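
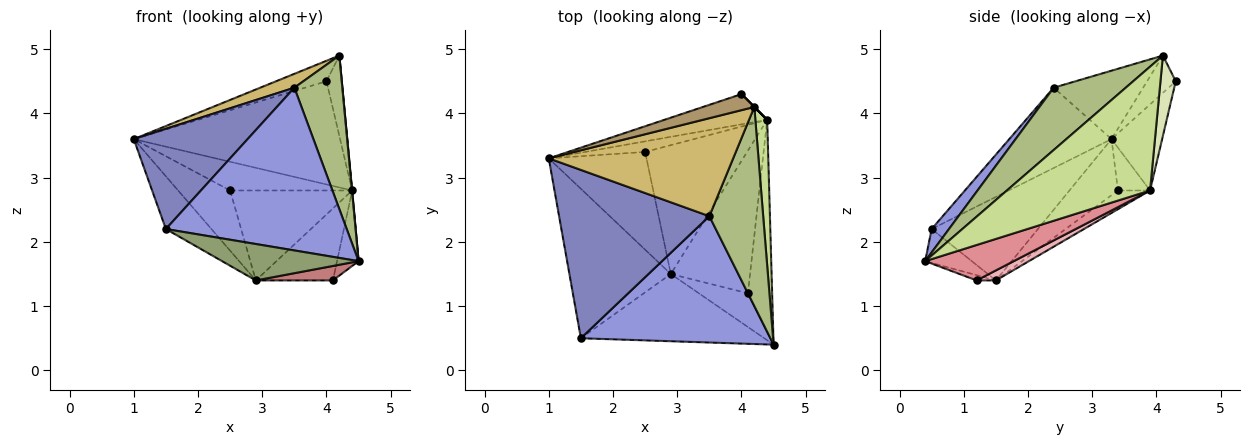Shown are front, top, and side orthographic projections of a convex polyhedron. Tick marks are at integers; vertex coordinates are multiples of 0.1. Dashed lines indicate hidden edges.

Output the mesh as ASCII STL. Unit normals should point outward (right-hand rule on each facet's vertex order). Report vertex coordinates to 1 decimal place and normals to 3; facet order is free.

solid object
 facet normal -0.229 0.934 -0.274
  outer loop
   vertex 4.4 3.9 2.8
   vertex 1.0 3.3 3.6
   vertex 4.0 4.3 4.5
  endloop
 endfacet
 facet normal -0.417 -0.465 0.781
  outer loop
   vertex 1.5 0.5 2.2
   vertex 3.5 2.4 4.4
   vertex 1.0 3.3 3.6
  endloop
 endfacet
 facet normal 0.076 -0.788 0.611
  outer loop
   vertex 1.5 0.5 2.2
   vertex 4.5 0.4 1.7
   vertex 3.5 2.4 4.4
  endloop
 endfacet
 facet normal -0.613 0.263 -0.745
  outer loop
   vertex 1.5 0.5 2.2
   vertex 1.0 3.3 3.6
   vertex 2.9 1.5 1.4
  endloop
 endfacet
 facet normal -0.160 -0.470 -0.868
  outer loop
   vertex 1.5 0.5 2.2
   vertex 2.9 1.5 1.4
   vertex 4.5 0.4 1.7
  endloop
 endfacet
 facet normal 0.676 -0.450 0.584
  outer loop
   vertex 4.2 4.1 4.9
   vertex 3.5 2.4 4.4
   vertex 4.5 0.4 1.7
  endloop
 endfacet
 facet normal 0.995 -0.001 0.095
  outer loop
   vertex 4.2 4.1 4.9
   vertex 4.5 0.4 1.7
   vertex 4.4 3.9 2.8
  endloop
 endfacet
 facet normal 0.707 0.707 0.000
  outer loop
   vertex 4.2 4.1 4.9
   vertex 4.4 3.9 2.8
   vertex 4.0 4.3 4.5
  endloop
 endfacet
 facet normal -0.408 0.718 0.563
  outer loop
   vertex 4.2 4.1 4.9
   vertex 4.0 4.3 4.5
   vertex 1.0 3.3 3.6
  endloop
 endfacet
 facet normal -0.345 -0.131 0.929
  outer loop
   vertex 4.2 4.1 4.9
   vertex 1.0 3.3 3.6
   vertex 3.5 2.4 4.4
  endloop
 endfacet
 facet normal -0.439 0.471 -0.765
  outer loop
   vertex 2.5 3.4 2.8
   vertex 2.9 1.5 1.4
   vertex 1.0 3.3 3.6
  endloop
 endfacet
 facet normal -0.240 0.911 -0.336
  outer loop
   vertex 2.5 3.4 2.8
   vertex 1.0 3.3 3.6
   vertex 4.4 3.9 2.8
  endloop
 endfacet
 facet normal -0.149 0.566 -0.811
  outer loop
   vertex 2.5 3.4 2.8
   vertex 4.4 3.9 2.8
   vertex 2.9 1.5 1.4
  endloop
 endfacet
 facet normal -0.098 -0.392 -0.915
  outer loop
   vertex 4.1 1.2 1.4
   vertex 4.5 0.4 1.7
   vertex 2.9 1.5 1.4
  endloop
 endfacet
 facet normal 0.809 0.197 -0.553
  outer loop
   vertex 4.1 1.2 1.4
   vertex 4.4 3.9 2.8
   vertex 4.5 0.4 1.7
  endloop
 endfacet
 facet normal 0.112 0.448 -0.887
  outer loop
   vertex 4.1 1.2 1.4
   vertex 2.9 1.5 1.4
   vertex 4.4 3.9 2.8
  endloop
 endfacet
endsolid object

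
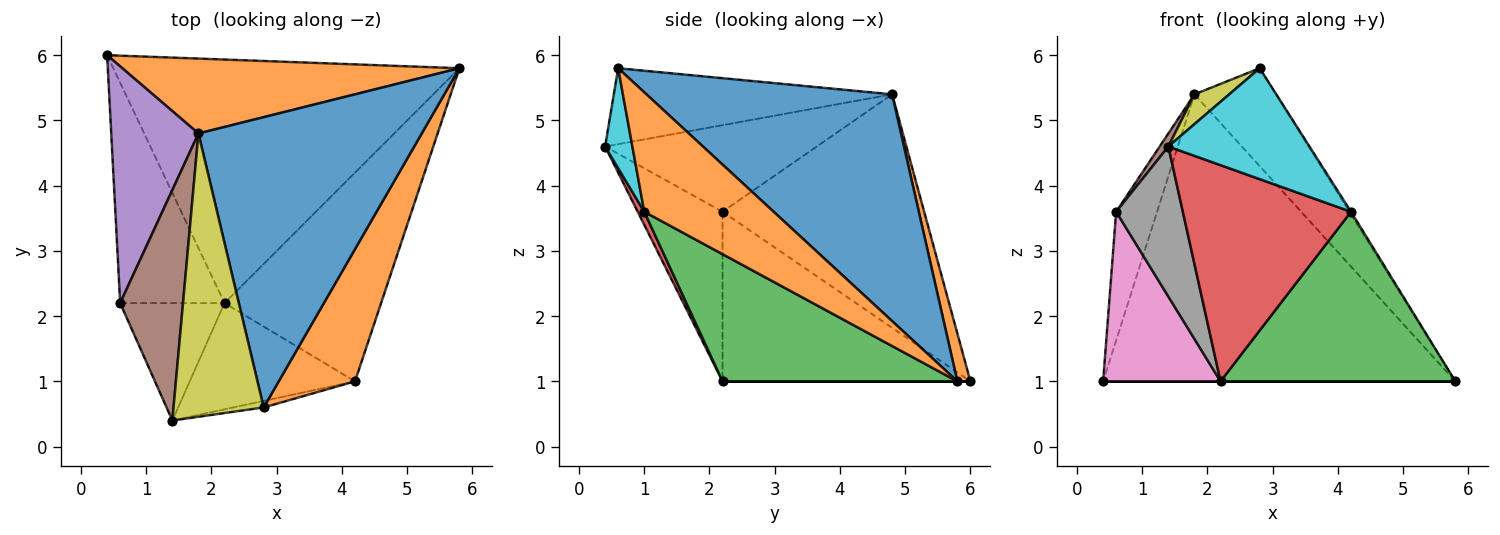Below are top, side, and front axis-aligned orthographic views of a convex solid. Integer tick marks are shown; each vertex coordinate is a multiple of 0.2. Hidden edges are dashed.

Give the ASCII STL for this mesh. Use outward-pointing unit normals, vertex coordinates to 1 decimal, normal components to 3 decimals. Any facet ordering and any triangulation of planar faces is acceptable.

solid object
 facet normal 0.000 0.000 -1.000
  outer loop
   vertex 2.2 2.2 1.0
   vertex 0.4 6.0 1.0
   vertex 5.8 5.8 1.0
  endloop
 endfacet
 facet normal 0.036 0.967 0.252
  outer loop
   vertex 1.8 4.8 5.4
   vertex 5.8 5.8 1.0
   vertex 0.4 6.0 1.0
  endloop
 endfacet
 facet normal 0.533 -0.533 -0.656
  outer loop
   vertex 4.2 1.0 3.6
   vertex 2.2 2.2 1.0
   vertex 5.8 5.8 1.0
  endloop
 endfacet
 facet normal 0.035 -0.897 -0.441
  outer loop
   vertex 4.2 1.0 3.6
   vertex 1.4 0.4 4.6
   vertex 2.2 2.2 1.0
  endloop
 endfacet
 facet normal -0.920 0.187 0.344
  outer loop
   vertex 0.6 2.2 3.6
   vertex 1.8 4.8 5.4
   vertex 0.4 6.0 1.0
  endloop
 endfacet
 facet normal -0.809 -0.033 0.587
  outer loop
   vertex 0.6 2.2 3.6
   vertex 1.4 0.4 4.6
   vertex 1.8 4.8 5.4
  endloop
 endfacet
 facet normal -0.790 -0.374 -0.486
  outer loop
   vertex 0.6 2.2 3.6
   vertex 0.4 6.0 1.0
   vertex 2.2 2.2 1.0
  endloop
 endfacet
 facet normal -0.708 -0.556 -0.435
  outer loop
   vertex 0.6 2.2 3.6
   vertex 2.2 2.2 1.0
   vertex 1.4 0.4 4.6
  endloop
 endfacet
 facet normal -0.642 -0.080 0.762
  outer loop
   vertex 2.8 0.6 5.8
   vertex 1.8 4.8 5.4
   vertex 1.4 0.4 4.6
  endloop
 endfacet
 facet normal 0.189 -0.980 -0.058
  outer loop
   vertex 2.8 0.6 5.8
   vertex 1.4 0.4 4.6
   vertex 4.2 1.0 3.6
  endloop
 endfacet
 facet normal 0.693 0.230 0.683
  outer loop
   vertex 2.8 0.6 5.8
   vertex 5.8 5.8 1.0
   vertex 1.8 4.8 5.4
  endloop
 endfacet
 facet normal 0.843 0.011 0.538
  outer loop
   vertex 2.8 0.6 5.8
   vertex 4.2 1.0 3.6
   vertex 5.8 5.8 1.0
  endloop
 endfacet
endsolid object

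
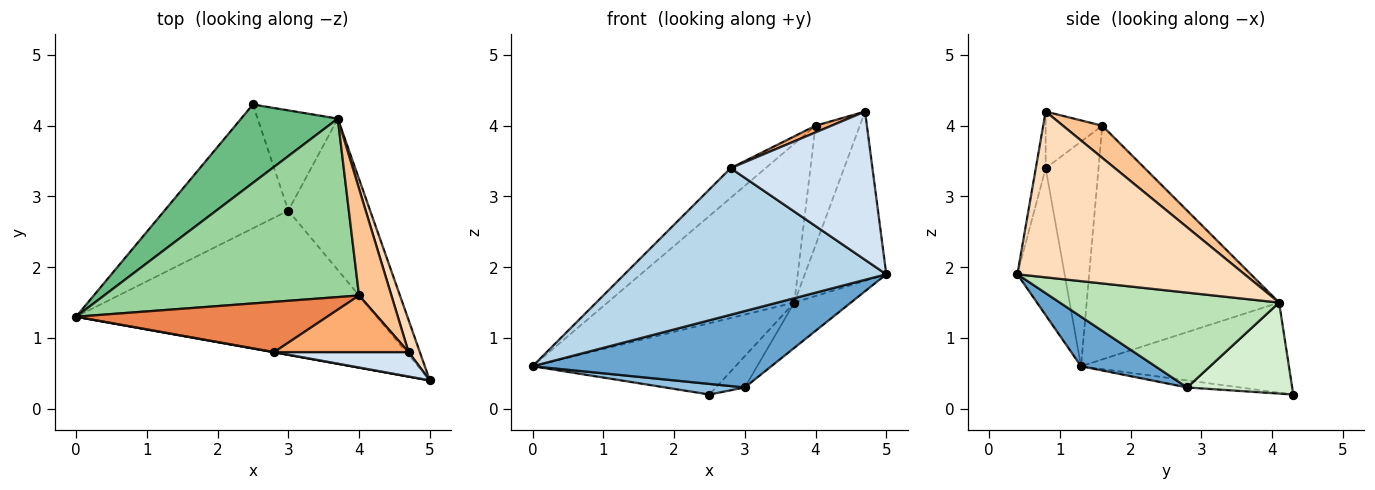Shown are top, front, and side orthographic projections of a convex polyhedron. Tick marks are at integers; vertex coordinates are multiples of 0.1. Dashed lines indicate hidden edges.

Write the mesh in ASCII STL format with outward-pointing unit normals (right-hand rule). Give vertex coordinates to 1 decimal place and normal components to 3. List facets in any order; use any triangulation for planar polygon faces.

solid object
 facet normal 0.144 -0.463 -0.875
  outer loop
   vertex 3.0 2.8 0.3
   vertex 5.0 0.4 1.9
   vertex 0.0 1.3 0.6
  endloop
 endfacet
 facet normal -0.057 -0.085 -0.995
  outer loop
   vertex 3.0 2.8 0.3
   vertex 0.0 1.3 0.6
   vertex 2.5 4.3 0.2
  endloop
 endfacet
 facet normal -0.178 -0.984 0.002
  outer loop
   vertex 2.8 0.8 3.4
   vertex 0.0 1.3 0.6
   vertex 5.0 0.4 1.9
  endloop
 endfacet
 facet normal -0.068 -0.984 0.162
  outer loop
   vertex 2.8 0.8 3.4
   vertex 5.0 0.4 1.9
   vertex 4.7 0.8 4.2
  endloop
 endfacet
 facet normal -0.610 0.403 0.682
  outer loop
   vertex 2.8 0.8 3.4
   vertex 4.0 1.6 4.0
   vertex 0.0 1.3 0.6
  endloop
 endfacet
 facet normal -0.386 -0.108 0.916
  outer loop
   vertex 2.8 0.8 3.4
   vertex 4.7 0.8 4.2
   vertex 4.0 1.6 4.0
  endloop
 endfacet
 facet normal 0.552 0.622 0.556
  outer loop
   vertex 3.7 4.1 1.5
   vertex 4.0 1.6 4.0
   vertex 4.7 0.8 4.2
  endloop
 endfacet
 facet normal 0.939 0.337 0.064
  outer loop
   vertex 3.7 4.1 1.5
   vertex 4.7 0.8 4.2
   vertex 5.0 0.4 1.9
  endloop
 endfacet
 facet normal -0.567 0.554 0.609
  outer loop
   vertex 3.7 4.1 1.5
   vertex 2.5 4.3 0.2
   vertex 0.0 1.3 0.6
  endloop
 endfacet
 facet normal -0.565 0.549 0.616
  outer loop
   vertex 3.7 4.1 1.5
   vertex 0.0 1.3 0.6
   vertex 4.0 1.6 4.0
  endloop
 endfacet
 facet normal 0.743 0.192 -0.641
  outer loop
   vertex 3.7 4.1 1.5
   vertex 5.0 0.4 1.9
   vertex 3.0 2.8 0.3
  endloop
 endfacet
 facet normal 0.735 0.202 -0.647
  outer loop
   vertex 3.7 4.1 1.5
   vertex 3.0 2.8 0.3
   vertex 2.5 4.3 0.2
  endloop
 endfacet
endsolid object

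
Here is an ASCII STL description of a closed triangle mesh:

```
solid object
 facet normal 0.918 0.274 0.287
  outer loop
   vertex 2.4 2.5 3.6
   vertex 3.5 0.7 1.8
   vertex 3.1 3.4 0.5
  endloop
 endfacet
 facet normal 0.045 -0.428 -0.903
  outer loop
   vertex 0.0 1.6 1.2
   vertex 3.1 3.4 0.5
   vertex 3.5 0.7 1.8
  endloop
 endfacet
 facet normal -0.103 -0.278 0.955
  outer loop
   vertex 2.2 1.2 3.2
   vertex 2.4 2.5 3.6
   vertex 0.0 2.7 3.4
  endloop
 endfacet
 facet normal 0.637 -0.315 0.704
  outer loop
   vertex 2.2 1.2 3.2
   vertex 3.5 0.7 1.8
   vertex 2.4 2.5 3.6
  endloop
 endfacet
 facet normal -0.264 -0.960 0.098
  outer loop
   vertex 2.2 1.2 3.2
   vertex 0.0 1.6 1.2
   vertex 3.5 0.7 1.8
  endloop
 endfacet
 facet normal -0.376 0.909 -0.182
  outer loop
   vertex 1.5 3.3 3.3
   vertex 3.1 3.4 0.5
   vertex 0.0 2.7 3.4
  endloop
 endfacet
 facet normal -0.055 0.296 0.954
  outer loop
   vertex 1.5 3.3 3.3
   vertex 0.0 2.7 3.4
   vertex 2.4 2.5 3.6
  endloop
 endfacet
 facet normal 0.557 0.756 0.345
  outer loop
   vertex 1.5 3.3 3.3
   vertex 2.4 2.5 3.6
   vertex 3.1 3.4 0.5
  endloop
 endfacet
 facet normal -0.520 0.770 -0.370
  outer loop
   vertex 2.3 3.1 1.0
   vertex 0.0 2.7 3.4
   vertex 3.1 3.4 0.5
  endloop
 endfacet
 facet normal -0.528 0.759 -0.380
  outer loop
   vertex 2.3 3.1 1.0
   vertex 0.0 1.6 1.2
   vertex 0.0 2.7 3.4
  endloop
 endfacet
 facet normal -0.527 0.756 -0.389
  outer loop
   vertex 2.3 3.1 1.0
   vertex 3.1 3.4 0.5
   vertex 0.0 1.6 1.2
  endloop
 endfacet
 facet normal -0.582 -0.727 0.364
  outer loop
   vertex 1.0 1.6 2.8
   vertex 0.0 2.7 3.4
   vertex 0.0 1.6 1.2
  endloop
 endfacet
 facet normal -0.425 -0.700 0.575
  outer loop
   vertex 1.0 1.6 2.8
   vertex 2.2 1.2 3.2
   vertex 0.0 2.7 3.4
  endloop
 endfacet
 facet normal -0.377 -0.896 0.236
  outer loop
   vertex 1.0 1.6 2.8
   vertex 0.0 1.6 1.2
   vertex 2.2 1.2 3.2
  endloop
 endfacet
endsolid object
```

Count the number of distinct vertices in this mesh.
9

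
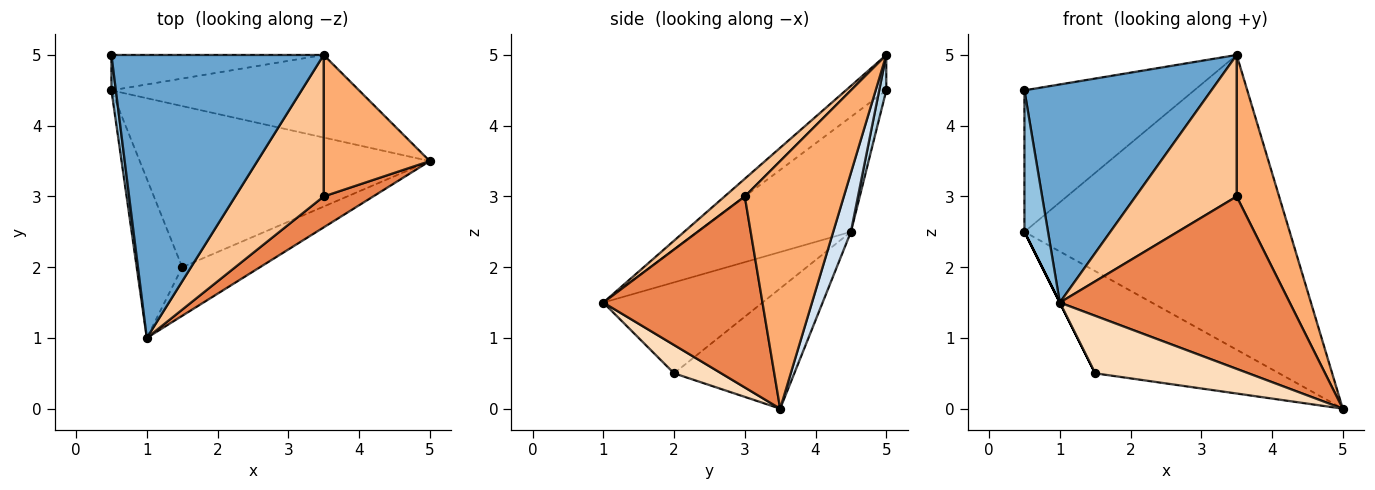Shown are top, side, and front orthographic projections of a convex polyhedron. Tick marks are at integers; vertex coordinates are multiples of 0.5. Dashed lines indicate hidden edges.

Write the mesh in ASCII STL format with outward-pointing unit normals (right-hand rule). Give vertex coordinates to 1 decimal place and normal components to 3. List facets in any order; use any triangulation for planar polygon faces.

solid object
 facet normal -0.131 -0.605 0.785
  outer loop
   vertex 3.5 5.0 5.0
   vertex 0.5 5.0 4.5
   vertex 1.0 1.0 1.5
  endloop
 endfacet
 facet normal -0.988 -0.152 0.038
  outer loop
   vertex 0.5 4.5 2.5
   vertex 1.0 1.0 1.5
   vertex 0.5 5.0 4.5
  endloop
 endfacet
 facet normal 0.040 0.969 -0.242
  outer loop
   vertex 0.5 4.5 2.5
   vertex 0.5 5.0 4.5
   vertex 3.5 5.0 5.0
  endloop
 endfacet
 facet normal 0.064 0.961 -0.269
  outer loop
   vertex 0.5 4.5 2.5
   vertex 3.5 5.0 5.0
   vertex 5.0 3.5 0.0
  endloop
 endfacet
 facet normal 0.563 -0.813 0.146
  outer loop
   vertex 3.5 3.0 3.0
   vertex 1.0 1.0 1.5
   vertex 5.0 3.5 0.0
  endloop
 endfacet
 facet normal 0.855 -0.367 0.367
  outer loop
   vertex 3.5 3.0 3.0
   vertex 5.0 3.5 0.0
   vertex 3.5 5.0 5.0
  endloop
 endfacet
 facet normal 0.140 -0.700 0.700
  outer loop
   vertex 3.5 3.0 3.0
   vertex 3.5 5.0 5.0
   vertex 1.0 1.0 1.5
  endloop
 endfacet
 facet normal 0.229 -0.743 -0.629
  outer loop
   vertex 1.5 2.0 0.5
   vertex 5.0 3.5 0.0
   vertex 1.0 1.0 1.5
  endloop
 endfacet
 facet normal -0.330 0.505 -0.797
  outer loop
   vertex 1.5 2.0 0.5
   vertex 0.5 4.5 2.5
   vertex 5.0 3.5 0.0
  endloop
 endfacet
 facet normal -0.894 0.000 -0.447
  outer loop
   vertex 1.5 2.0 0.5
   vertex 1.0 1.0 1.5
   vertex 0.5 4.5 2.5
  endloop
 endfacet
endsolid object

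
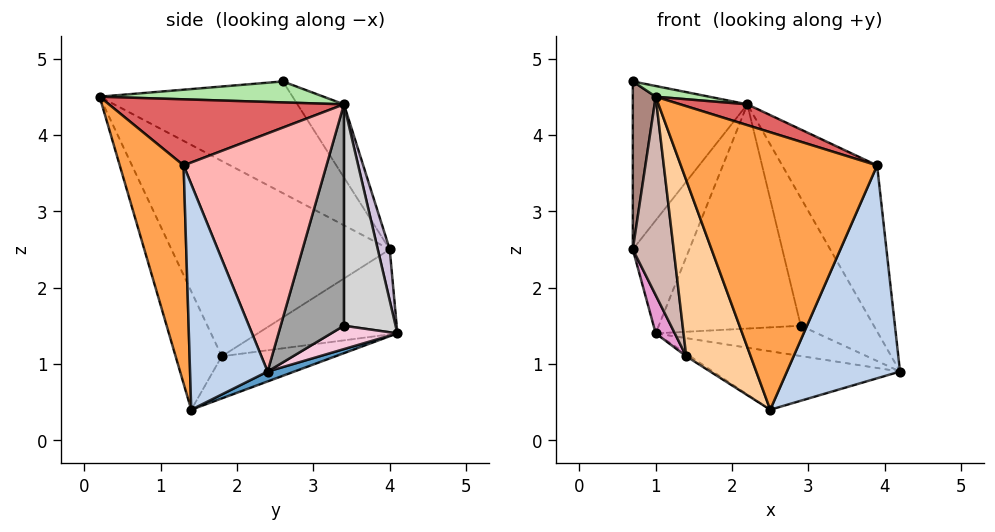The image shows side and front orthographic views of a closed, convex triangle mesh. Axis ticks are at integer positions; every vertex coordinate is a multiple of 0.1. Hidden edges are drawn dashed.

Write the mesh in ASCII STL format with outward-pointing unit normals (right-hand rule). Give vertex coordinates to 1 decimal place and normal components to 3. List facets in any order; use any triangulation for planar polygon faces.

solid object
 facet normal 0.053 0.373 -0.926
  outer loop
   vertex 2.5 1.4 0.4
   vertex 1.0 4.1 1.4
   vertex 4.2 2.4 0.9
  endloop
 endfacet
 facet normal 0.546 -0.796 -0.264
  outer loop
   vertex 3.9 1.3 3.6
   vertex 2.5 1.4 0.4
   vertex 4.2 2.4 0.9
  endloop
 endfacet
 facet normal 0.305 -0.938 -0.163
  outer loop
   vertex 3.9 1.3 3.6
   vertex 1.0 0.2 4.5
   vertex 2.5 1.4 0.4
  endloop
 endfacet
 facet normal -0.531 -0.741 -0.411
  outer loop
   vertex 1.4 1.8 1.1
   vertex 2.5 1.4 0.4
   vertex 1.0 0.2 4.5
  endloop
 endfacet
 facet normal -0.532 0.018 -0.846
  outer loop
   vertex 1.4 1.8 1.1
   vertex 1.0 4.1 1.4
   vertex 2.5 1.4 0.4
  endloop
 endfacet
 facet normal 0.223 -0.053 0.973
  outer loop
   vertex 2.2 3.4 4.4
   vertex 0.7 2.6 4.7
   vertex 1.0 0.2 4.5
  endloop
 endfacet
 facet normal 0.327 -0.093 0.940
  outer loop
   vertex 2.2 3.4 4.4
   vertex 1.0 0.2 4.5
   vertex 3.9 1.3 3.6
  endloop
 endfacet
 facet normal 0.794 0.527 0.303
  outer loop
   vertex 2.2 3.4 4.4
   vertex 3.9 1.3 3.6
   vertex 4.2 2.4 0.9
  endloop
 endfacet
 facet normal -0.324 0.798 0.508
  outer loop
   vertex 0.7 4.0 2.5
   vertex 0.7 2.6 4.7
   vertex 2.2 3.4 4.4
  endloop
 endfacet
 facet normal 0.205 0.968 0.144
  outer loop
   vertex 0.7 4.0 2.5
   vertex 2.2 3.4 4.4
   vertex 1.0 4.1 1.4
  endloop
 endfacet
 facet normal -0.990 -0.118 -0.075
  outer loop
   vertex 0.7 4.0 2.5
   vertex 1.0 0.2 4.5
   vertex 0.7 2.6 4.7
  endloop
 endfacet
 facet normal -0.963 -0.180 -0.198
  outer loop
   vertex 0.7 4.0 2.5
   vertex 1.4 1.8 1.1
   vertex 1.0 0.2 4.5
  endloop
 endfacet
 facet normal -0.953 -0.130 -0.272
  outer loop
   vertex 0.7 4.0 2.5
   vertex 1.0 4.1 1.4
   vertex 1.4 1.8 1.1
  endloop
 endfacet
 facet normal 0.307 0.751 -0.585
  outer loop
   vertex 2.9 3.4 1.5
   vertex 4.2 2.4 0.9
   vertex 1.0 4.1 1.4
  endloop
 endfacet
 facet normal 0.646 0.747 0.156
  outer loop
   vertex 2.9 3.4 1.5
   vertex 2.2 3.4 4.4
   vertex 4.2 2.4 0.9
  endloop
 endfacet
 facet normal 0.341 0.937 0.082
  outer loop
   vertex 2.9 3.4 1.5
   vertex 1.0 4.1 1.4
   vertex 2.2 3.4 4.4
  endloop
 endfacet
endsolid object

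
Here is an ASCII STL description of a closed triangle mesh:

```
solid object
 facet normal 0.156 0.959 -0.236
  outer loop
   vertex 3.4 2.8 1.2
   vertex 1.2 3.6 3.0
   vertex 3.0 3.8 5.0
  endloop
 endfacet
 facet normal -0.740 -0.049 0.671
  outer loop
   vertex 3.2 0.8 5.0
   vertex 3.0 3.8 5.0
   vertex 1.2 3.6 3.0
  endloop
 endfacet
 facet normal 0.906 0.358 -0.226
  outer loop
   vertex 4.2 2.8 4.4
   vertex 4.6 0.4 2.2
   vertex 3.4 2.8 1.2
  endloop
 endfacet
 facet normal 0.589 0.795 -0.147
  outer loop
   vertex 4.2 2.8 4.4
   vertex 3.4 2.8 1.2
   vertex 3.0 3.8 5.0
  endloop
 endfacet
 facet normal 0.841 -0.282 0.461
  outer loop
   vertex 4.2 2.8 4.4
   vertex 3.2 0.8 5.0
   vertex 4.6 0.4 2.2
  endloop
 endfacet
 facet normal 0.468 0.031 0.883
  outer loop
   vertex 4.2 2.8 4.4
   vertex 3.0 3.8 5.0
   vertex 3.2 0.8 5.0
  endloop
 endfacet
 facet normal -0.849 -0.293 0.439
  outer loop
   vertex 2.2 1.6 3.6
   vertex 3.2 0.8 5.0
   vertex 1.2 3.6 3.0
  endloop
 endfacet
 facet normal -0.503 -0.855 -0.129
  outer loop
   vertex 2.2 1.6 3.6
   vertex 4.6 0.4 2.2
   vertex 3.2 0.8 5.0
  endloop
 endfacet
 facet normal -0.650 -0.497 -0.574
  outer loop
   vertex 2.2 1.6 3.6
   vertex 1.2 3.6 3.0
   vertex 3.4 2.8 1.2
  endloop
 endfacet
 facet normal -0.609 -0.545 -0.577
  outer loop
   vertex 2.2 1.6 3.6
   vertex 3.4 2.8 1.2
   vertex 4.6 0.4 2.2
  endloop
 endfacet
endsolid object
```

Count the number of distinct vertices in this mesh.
7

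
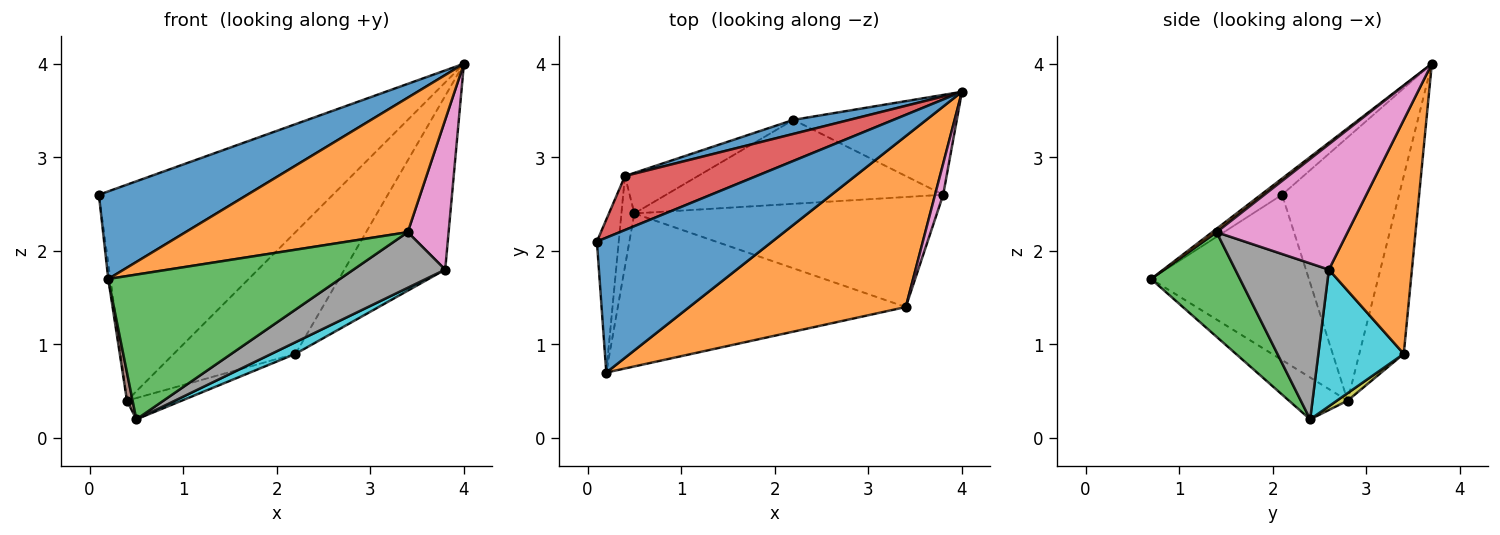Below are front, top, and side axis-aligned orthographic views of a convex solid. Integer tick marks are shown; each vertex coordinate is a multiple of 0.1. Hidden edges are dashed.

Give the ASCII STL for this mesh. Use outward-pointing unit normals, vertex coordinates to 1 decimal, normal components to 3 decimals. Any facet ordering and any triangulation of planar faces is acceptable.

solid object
 facet normal -0.077 -0.543 0.836
  outer loop
   vertex 0.2 0.7 1.7
   vertex 4.0 3.7 4.0
   vertex 0.1 2.1 2.6
  endloop
 endfacet
 facet normal 0.012 -0.618 0.786
  outer loop
   vertex 3.4 1.4 2.2
   vertex 4.0 3.7 4.0
   vertex 0.2 0.7 1.7
  endloop
 endfacet
 facet normal 0.255 -0.665 -0.702
  outer loop
   vertex 3.4 1.4 2.2
   vertex 0.2 0.7 1.7
   vertex 0.5 2.4 0.2
  endloop
 endfacet
 facet normal -0.436 0.873 0.218
  outer loop
   vertex 0.4 2.8 0.4
   vertex 0.1 2.1 2.6
   vertex 4.0 3.7 4.0
  endloop
 endfacet
 facet normal -0.991 0.013 -0.131
  outer loop
   vertex 0.4 2.8 0.4
   vertex 0.2 0.7 1.7
   vertex 0.1 2.1 2.6
  endloop
 endfacet
 facet normal -0.952 -0.091 -0.294
  outer loop
   vertex 0.4 2.8 0.4
   vertex 0.5 2.4 0.2
   vertex 0.2 0.7 1.7
  endloop
 endfacet
 facet normal 0.953 -0.297 0.062
  outer loop
   vertex 3.8 2.6 1.8
   vertex 4.0 3.7 4.0
   vertex 3.4 1.4 2.2
  endloop
 endfacet
 facet normal 0.418 -0.410 -0.811
  outer loop
   vertex 3.8 2.6 1.8
   vertex 3.4 1.4 2.2
   vertex 0.5 2.4 0.2
  endloop
 endfacet
 facet normal 0.090 0.463 -0.882
  outer loop
   vertex 2.2 3.4 0.9
   vertex 0.5 2.4 0.2
   vertex 0.4 2.8 0.4
  endloop
 endfacet
 facet normal 0.439 -0.123 -0.890
  outer loop
   vertex 2.2 3.4 0.9
   vertex 3.8 2.6 1.8
   vertex 0.5 2.4 0.2
  endloop
 endfacet
 facet normal -0.341 0.934 0.108
  outer loop
   vertex 2.2 3.4 0.9
   vertex 0.4 2.8 0.4
   vertex 4.0 3.7 4.0
  endloop
 endfacet
 facet normal 0.581 0.706 -0.406
  outer loop
   vertex 2.2 3.4 0.9
   vertex 4.0 3.7 4.0
   vertex 3.8 2.6 1.8
  endloop
 endfacet
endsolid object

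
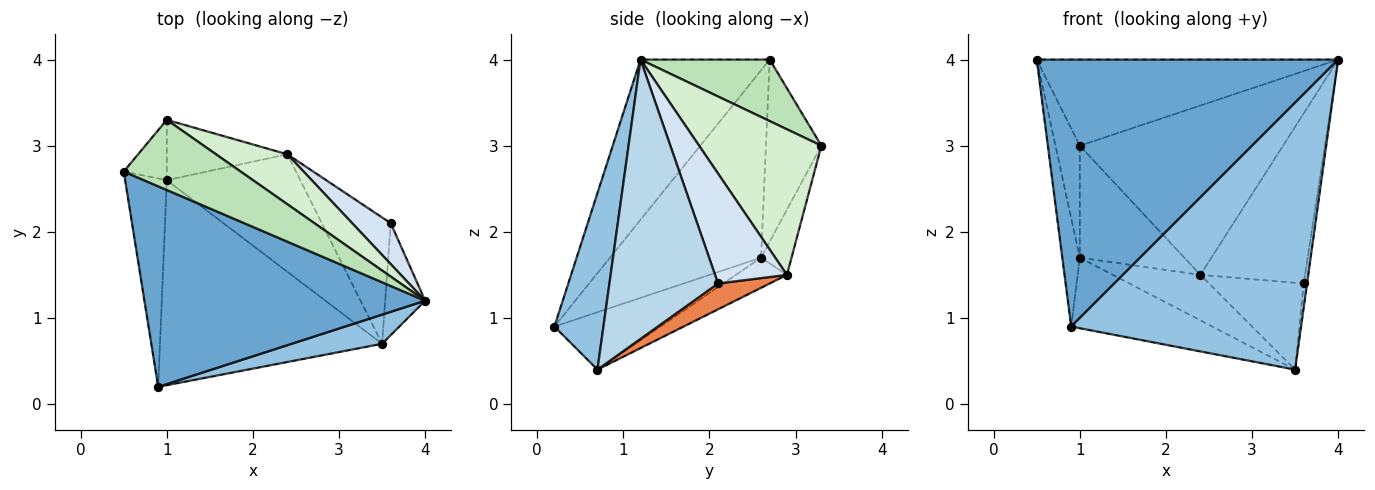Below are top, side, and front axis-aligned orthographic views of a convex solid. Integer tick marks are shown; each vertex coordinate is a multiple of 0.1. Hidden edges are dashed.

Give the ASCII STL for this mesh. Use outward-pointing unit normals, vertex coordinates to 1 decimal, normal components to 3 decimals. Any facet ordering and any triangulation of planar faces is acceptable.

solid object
 facet normal -0.324 -0.756 0.568
  outer loop
   vertex 0.9 0.2 0.9
   vertex 4.0 1.2 4.0
   vertex 0.5 2.7 4.0
  endloop
 endfacet
 facet normal 0.207 -0.972 0.106
  outer loop
   vertex 3.5 0.7 0.4
   vertex 4.0 1.2 4.0
   vertex 0.9 0.2 0.9
  endloop
 endfacet
 facet normal 0.989 0.031 -0.142
  outer loop
   vertex 3.6 2.1 1.4
   vertex 4.0 1.2 4.0
   vertex 3.5 0.7 0.4
  endloop
 endfacet
 facet normal 0.555 0.809 0.194
  outer loop
   vertex 3.6 2.1 1.4
   vertex 2.4 2.9 1.5
   vertex 4.0 1.2 4.0
  endloop
 endfacet
 facet normal 0.295 0.541 -0.787
  outer loop
   vertex 3.6 2.1 1.4
   vertex 3.5 0.7 0.4
   vertex 2.4 2.9 1.5
  endloop
 endfacet
 facet normal -0.970 0.112 -0.216
  outer loop
   vertex 1.0 2.6 1.7
   vertex 0.9 0.2 0.9
   vertex 0.5 2.7 4.0
  endloop
 endfacet
 facet normal -0.237 0.316 -0.919
  outer loop
   vertex 1.0 2.6 1.7
   vertex 3.5 0.7 0.4
   vertex 0.9 0.2 0.9
  endloop
 endfacet
 facet normal -0.206 0.353 -0.913
  outer loop
   vertex 1.0 2.6 1.7
   vertex 2.4 2.9 1.5
   vertex 3.5 0.7 0.4
  endloop
 endfacet
 facet normal -0.895 0.393 -0.212
  outer loop
   vertex 1.0 3.3 3.0
   vertex 1.0 2.6 1.7
   vertex 0.5 2.7 4.0
  endloop
 endfacet
 facet normal -0.248 0.853 -0.459
  outer loop
   vertex 1.0 3.3 3.0
   vertex 2.4 2.9 1.5
   vertex 1.0 2.6 1.7
  endloop
 endfacet
 facet normal 0.315 0.736 0.599
  outer loop
   vertex 1.0 3.3 3.0
   vertex 0.5 2.7 4.0
   vertex 4.0 1.2 4.0
  endloop
 endfacet
 facet normal 0.500 0.831 0.245
  outer loop
   vertex 1.0 3.3 3.0
   vertex 4.0 1.2 4.0
   vertex 2.4 2.9 1.5
  endloop
 endfacet
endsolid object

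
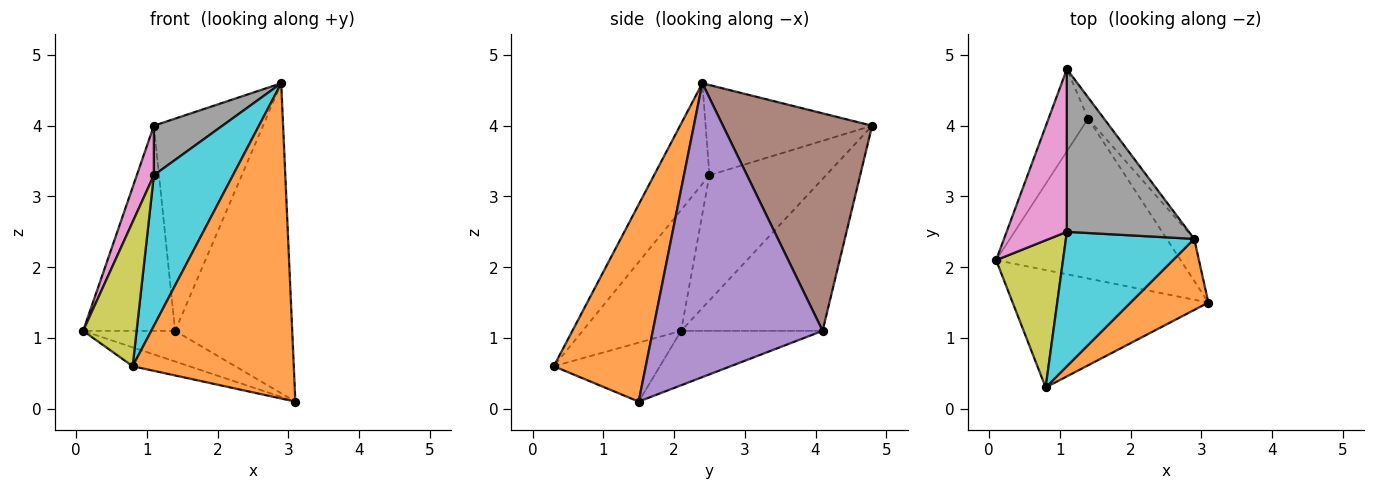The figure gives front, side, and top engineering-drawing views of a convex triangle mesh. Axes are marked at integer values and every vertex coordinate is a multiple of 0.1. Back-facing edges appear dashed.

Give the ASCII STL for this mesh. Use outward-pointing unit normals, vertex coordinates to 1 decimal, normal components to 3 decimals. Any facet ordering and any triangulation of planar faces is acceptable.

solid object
 facet normal -0.285 0.152 -0.946
  outer loop
   vertex 0.8 0.3 0.6
   vertex 0.1 2.1 1.1
   vertex 3.1 1.5 0.1
  endloop
 endfacet
 facet normal 0.486 -0.852 0.192
  outer loop
   vertex 0.8 0.3 0.6
   vertex 3.1 1.5 0.1
   vertex 2.9 2.4 4.6
  endloop
 endfacet
 facet normal -0.278 0.181 -0.943
  outer loop
   vertex 1.4 4.1 1.1
   vertex 3.1 1.5 0.1
   vertex 0.1 2.1 1.1
  endloop
 endfacet
 facet normal -0.819 0.532 -0.213
  outer loop
   vertex 1.4 4.1 1.1
   vertex 0.1 2.1 1.1
   vertex 1.1 4.8 4.0
  endloop
 endfacet
 facet normal 0.821 0.566 -0.077
  outer loop
   vertex 1.4 4.1 1.1
   vertex 2.9 2.4 4.6
   vertex 3.1 1.5 0.1
  endloop
 endfacet
 facet normal 0.806 0.589 -0.059
  outer loop
   vertex 1.4 4.1 1.1
   vertex 1.1 4.8 4.0
   vertex 2.9 2.4 4.6
  endloop
 endfacet
 facet normal -0.893 -0.131 0.430
  outer loop
   vertex 1.1 2.5 3.3
   vertex 1.1 4.8 4.0
   vertex 0.1 2.1 1.1
  endloop
 endfacet
 facet normal -0.577 -0.238 0.781
  outer loop
   vertex 1.1 2.5 3.3
   vertex 2.9 2.4 4.6
   vertex 1.1 4.8 4.0
  endloop
 endfacet
 facet normal -0.790 -0.429 0.437
  outer loop
   vertex 1.1 2.5 3.3
   vertex 0.1 2.1 1.1
   vertex 0.8 0.3 0.6
  endloop
 endfacet
 facet normal -0.463 -0.661 0.590
  outer loop
   vertex 1.1 2.5 3.3
   vertex 0.8 0.3 0.6
   vertex 2.9 2.4 4.6
  endloop
 endfacet
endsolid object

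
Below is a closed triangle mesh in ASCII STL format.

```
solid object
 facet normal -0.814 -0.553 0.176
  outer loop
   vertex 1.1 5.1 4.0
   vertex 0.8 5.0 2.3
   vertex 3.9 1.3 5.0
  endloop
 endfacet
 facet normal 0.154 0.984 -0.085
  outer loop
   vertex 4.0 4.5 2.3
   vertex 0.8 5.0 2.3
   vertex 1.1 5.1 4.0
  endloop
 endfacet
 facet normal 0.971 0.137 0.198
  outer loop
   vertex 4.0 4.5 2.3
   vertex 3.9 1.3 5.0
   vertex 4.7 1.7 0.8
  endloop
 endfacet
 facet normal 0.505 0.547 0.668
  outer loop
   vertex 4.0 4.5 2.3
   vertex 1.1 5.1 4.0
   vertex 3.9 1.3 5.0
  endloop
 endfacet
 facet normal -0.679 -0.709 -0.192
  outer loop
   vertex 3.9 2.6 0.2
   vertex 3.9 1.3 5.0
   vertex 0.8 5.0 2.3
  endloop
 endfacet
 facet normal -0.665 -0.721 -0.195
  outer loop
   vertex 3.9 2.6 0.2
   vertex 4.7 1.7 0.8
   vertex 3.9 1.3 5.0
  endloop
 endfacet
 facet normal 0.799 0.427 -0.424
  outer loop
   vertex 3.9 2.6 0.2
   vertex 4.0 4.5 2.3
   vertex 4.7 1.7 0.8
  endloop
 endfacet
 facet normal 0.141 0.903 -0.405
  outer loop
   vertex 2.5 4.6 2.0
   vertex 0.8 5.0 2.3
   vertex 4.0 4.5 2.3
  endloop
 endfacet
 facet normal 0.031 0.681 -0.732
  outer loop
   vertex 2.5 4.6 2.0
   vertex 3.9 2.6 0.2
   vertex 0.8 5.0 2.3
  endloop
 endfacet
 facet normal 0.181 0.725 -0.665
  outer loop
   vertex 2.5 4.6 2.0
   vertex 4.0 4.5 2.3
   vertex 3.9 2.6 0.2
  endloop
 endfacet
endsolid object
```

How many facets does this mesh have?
10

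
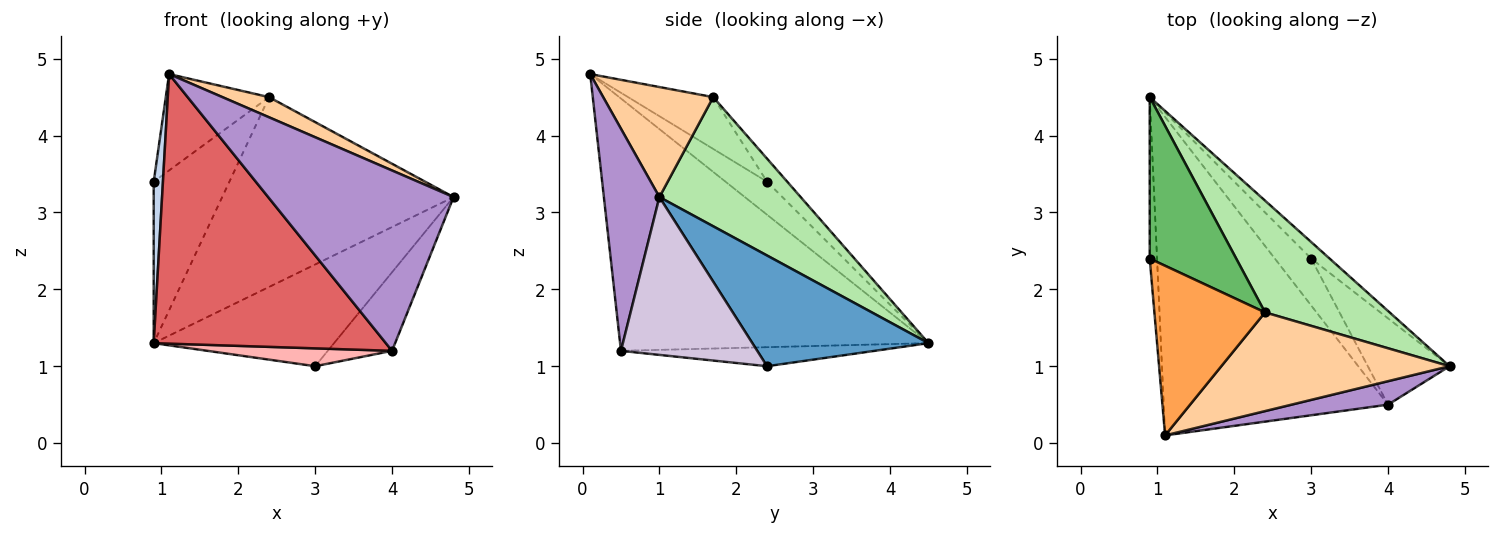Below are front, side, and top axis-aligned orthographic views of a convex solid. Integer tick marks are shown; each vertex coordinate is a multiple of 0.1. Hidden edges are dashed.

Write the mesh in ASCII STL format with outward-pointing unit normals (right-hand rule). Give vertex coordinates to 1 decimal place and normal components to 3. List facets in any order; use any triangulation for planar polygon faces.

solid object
 facet normal 0.694 0.711 -0.116
  outer loop
   vertex 0.9 4.5 1.3
   vertex 4.8 1.0 3.2
   vertex 3.0 2.4 1.0
  endloop
 endfacet
 facet normal -0.954 -0.212 -0.212
  outer loop
   vertex 0.9 4.5 1.3
   vertex 1.1 0.1 4.8
   vertex 0.9 2.4 3.4
  endloop
 endfacet
 facet normal -0.377 0.457 0.805
  outer loop
   vertex 2.4 1.7 4.5
   vertex 0.9 2.4 3.4
   vertex 1.1 0.1 4.8
  endloop
 endfacet
 facet normal 0.427 -0.181 0.886
  outer loop
   vertex 2.4 1.7 4.5
   vertex 1.1 0.1 4.8
   vertex 4.8 1.0 3.2
  endloop
 endfacet
 facet normal -0.185 0.695 0.695
  outer loop
   vertex 2.4 1.7 4.5
   vertex 0.9 4.5 1.3
   vertex 0.9 2.4 3.4
  endloop
 endfacet
 facet normal 0.466 0.763 0.449
  outer loop
   vertex 2.4 1.7 4.5
   vertex 4.8 1.0 3.2
   vertex 0.9 4.5 1.3
  endloop
 endfacet
 facet normal -0.651 -0.490 -0.579
  outer loop
   vertex 4.0 0.5 1.2
   vertex 1.1 0.1 4.8
   vertex 0.9 4.5 1.3
  endloop
 endfacet
 facet normal -0.440 -0.320 -0.839
  outer loop
   vertex 4.0 0.5 1.2
   vertex 0.9 4.5 1.3
   vertex 3.0 2.4 1.0
  endloop
 endfacet
 facet normal 0.285 -0.951 0.124
  outer loop
   vertex 4.0 0.5 1.2
   vertex 4.8 1.0 3.2
   vertex 1.1 0.1 4.8
  endloop
 endfacet
 facet normal 0.819 0.386 -0.424
  outer loop
   vertex 4.0 0.5 1.2
   vertex 3.0 2.4 1.0
   vertex 4.8 1.0 3.2
  endloop
 endfacet
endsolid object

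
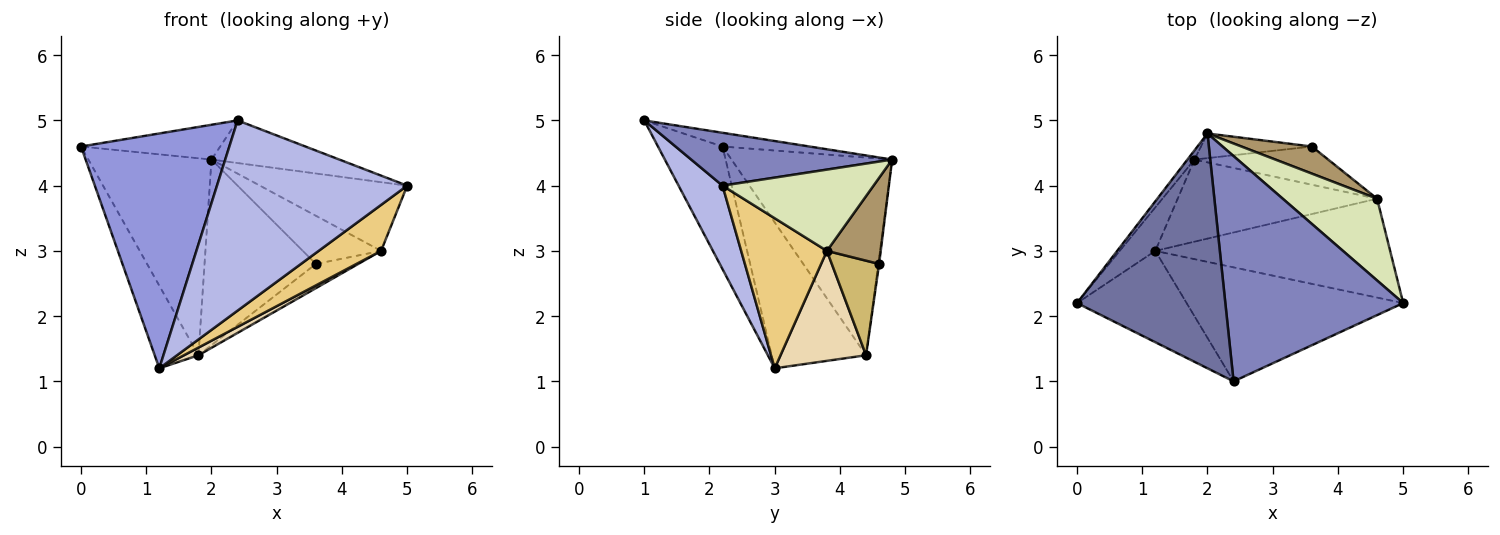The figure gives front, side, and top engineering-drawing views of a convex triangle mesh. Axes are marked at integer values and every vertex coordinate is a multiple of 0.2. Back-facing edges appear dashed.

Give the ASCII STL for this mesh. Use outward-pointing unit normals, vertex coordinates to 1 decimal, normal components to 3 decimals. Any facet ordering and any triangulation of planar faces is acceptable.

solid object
 facet normal -0.091 0.146 0.985
  outer loop
   vertex 2.4 1.0 5.0
   vertex 2.0 4.8 4.4
   vertex 0.0 2.2 4.6
  endloop
 endfacet
 facet normal 0.280 0.178 0.943
  outer loop
   vertex 2.4 1.0 5.0
   vertex 5.0 2.2 4.0
   vertex 2.0 4.8 4.4
  endloop
 endfacet
 facet normal -0.376 -0.864 -0.336
  outer loop
   vertex 2.4 1.0 5.0
   vertex 0.0 2.2 4.6
   vertex 1.2 3.0 1.2
  endloop
 endfacet
 facet normal 0.194 -0.841 -0.504
  outer loop
   vertex 2.4 1.0 5.0
   vertex 1.2 3.0 1.2
   vertex 5.0 2.2 4.0
  endloop
 endfacet
 facet normal -0.793 0.608 -0.028
  outer loop
   vertex 1.8 4.4 1.4
   vertex 0.0 2.2 4.6
   vertex 2.0 4.8 4.4
  endloop
 endfacet
 facet normal -0.886 0.411 -0.216
  outer loop
   vertex 1.8 4.4 1.4
   vertex 1.2 3.0 1.2
   vertex 0.0 2.2 4.6
  endloop
 endfacet
 facet normal -0.008 0.991 -0.132
  outer loop
   vertex 1.8 4.4 1.4
   vertex 2.0 4.8 4.4
   vertex 3.6 4.6 2.8
  endloop
 endfacet
 facet normal 0.551 0.537 0.639
  outer loop
   vertex 4.6 3.8 3.0
   vertex 2.0 4.8 4.4
   vertex 5.0 2.2 4.0
  endloop
 endfacet
 facet normal 0.514 0.748 0.421
  outer loop
   vertex 4.6 3.8 3.0
   vertex 3.6 4.6 2.8
   vertex 2.0 4.8 4.4
  endloop
 endfacet
 facet normal 0.513 0.460 -0.725
  outer loop
   vertex 4.6 3.8 3.0
   vertex 1.8 4.4 1.4
   vertex 3.6 4.6 2.8
  endloop
 endfacet
 facet normal 0.501 -0.365 -0.785
  outer loop
   vertex 4.6 3.8 3.0
   vertex 5.0 2.2 4.0
   vertex 1.2 3.0 1.2
  endloop
 endfacet
 facet normal 0.481 -0.082 -0.873
  outer loop
   vertex 4.6 3.8 3.0
   vertex 1.2 3.0 1.2
   vertex 1.8 4.4 1.4
  endloop
 endfacet
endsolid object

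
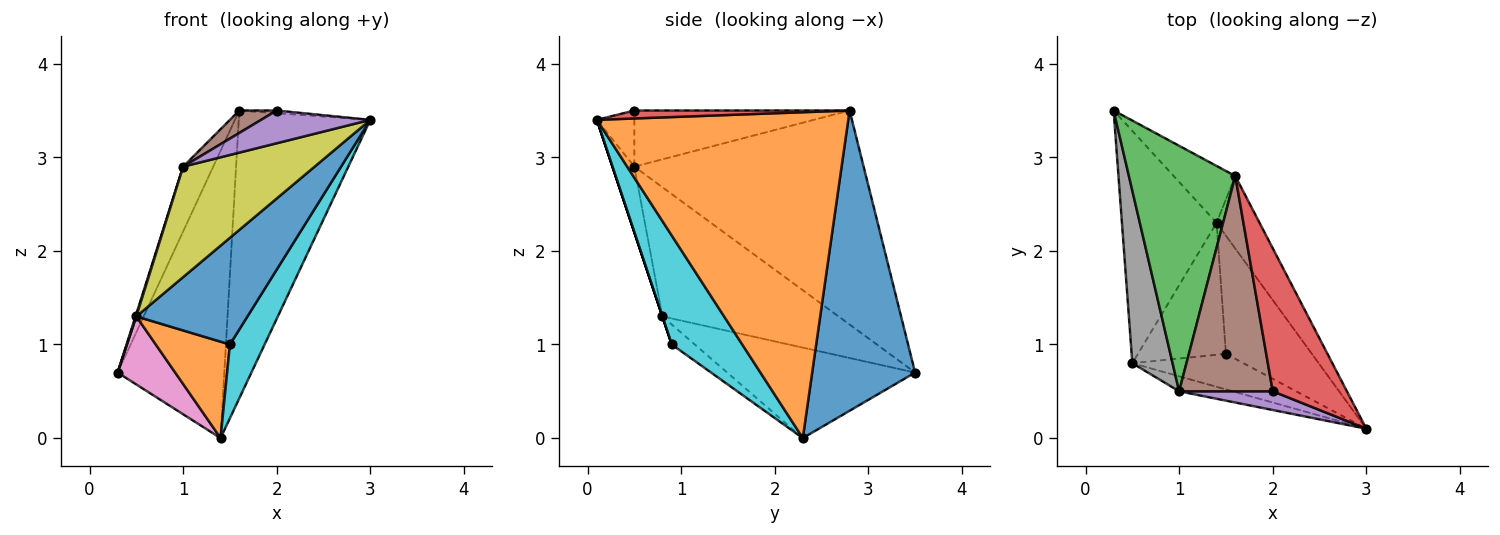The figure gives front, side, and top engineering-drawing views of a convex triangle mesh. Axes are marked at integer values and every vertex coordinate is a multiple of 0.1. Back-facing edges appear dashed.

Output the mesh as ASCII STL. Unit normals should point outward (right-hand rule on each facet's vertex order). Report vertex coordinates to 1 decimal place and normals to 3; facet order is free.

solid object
 facet normal 0.687 0.712 -0.141
  outer loop
   vertex 1.4 2.3 0.0
   vertex 0.3 3.5 0.7
   vertex 1.6 2.8 3.5
  endloop
 endfacet
 facet normal 0.880 0.461 -0.116
  outer loop
   vertex 1.4 2.3 0.0
   vertex 1.6 2.8 3.5
   vertex 3.0 0.1 3.4
  endloop
 endfacet
 facet normal -0.889 0.117 0.442
  outer loop
   vertex 1.0 0.5 2.9
   vertex 1.6 2.8 3.5
   vertex 0.3 3.5 0.7
  endloop
 endfacet
 facet normal 0.107 0.019 0.994
  outer loop
   vertex 2.0 0.5 3.5
   vertex 3.0 0.1 3.4
   vertex 1.6 2.8 3.5
  endloop
 endfacet
 facet normal -0.285 -0.832 0.476
  outer loop
   vertex 2.0 0.5 3.5
   vertex 1.0 0.5 2.9
   vertex 3.0 0.1 3.4
  endloop
 endfacet
 facet normal -0.512 -0.089 0.854
  outer loop
   vertex 2.0 0.5 3.5
   vertex 1.6 2.8 3.5
   vertex 1.0 0.5 2.9
  endloop
 endfacet
 facet normal -0.676 -0.207 -0.707
  outer loop
   vertex 0.5 0.8 1.3
   vertex 0.3 3.5 0.7
   vertex 1.4 2.3 0.0
  endloop
 endfacet
 facet normal -0.955 -0.005 0.297
  outer loop
   vertex 0.5 0.8 1.3
   vertex 1.0 0.5 2.9
   vertex 0.3 3.5 0.7
  endloop
 endfacet
 facet normal -0.162 -0.978 -0.133
  outer loop
   vertex 0.5 0.8 1.3
   vertex 3.0 0.1 3.4
   vertex 1.0 0.5 2.9
  endloop
 endfacet
 facet normal 0.732 -0.360 -0.578
  outer loop
   vertex 1.5 0.9 1.0
   vertex 1.4 2.3 0.0
   vertex 3.0 0.1 3.4
  endloop
 endfacet
 facet normal 0.000 -0.949 -0.316
  outer loop
   vertex 1.5 0.9 1.0
   vertex 3.0 0.1 3.4
   vertex 0.5 0.8 1.3
  endloop
 endfacet
 facet normal -0.180 -0.580 -0.794
  outer loop
   vertex 1.5 0.9 1.0
   vertex 0.5 0.8 1.3
   vertex 1.4 2.3 0.0
  endloop
 endfacet
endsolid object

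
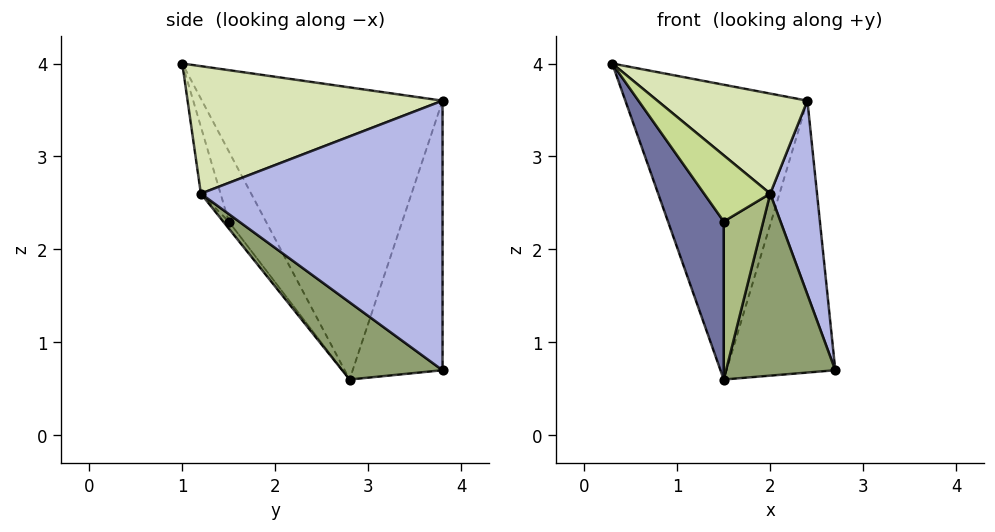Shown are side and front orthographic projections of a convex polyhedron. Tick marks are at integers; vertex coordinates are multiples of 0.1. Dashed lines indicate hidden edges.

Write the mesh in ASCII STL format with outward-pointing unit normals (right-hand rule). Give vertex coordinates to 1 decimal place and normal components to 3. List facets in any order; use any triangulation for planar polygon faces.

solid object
 facet normal -0.468 -0.702 -0.537
  outer loop
   vertex 1.5 1.5 2.3
   vertex 0.3 1.0 4.0
   vertex 1.5 2.8 0.6
  endloop
 endfacet
 facet normal -0.797 0.603 0.038
  outer loop
   vertex 2.4 3.8 3.6
   vertex 1.5 2.8 0.6
   vertex 0.3 1.0 4.0
  endloop
 endfacet
 facet normal -0.636 0.769 -0.066
  outer loop
   vertex 2.4 3.8 3.6
   vertex 2.7 3.8 0.7
   vertex 1.5 2.8 0.6
  endloop
 endfacet
 facet normal 0.977 -0.189 0.101
  outer loop
   vertex 2.0 1.2 2.6
   vertex 2.7 3.8 0.7
   vertex 2.4 3.8 3.6
  endloop
 endfacet
 facet normal 0.539 -0.587 -0.604
  outer loop
   vertex 2.0 1.2 2.6
   vertex 1.5 2.8 0.6
   vertex 2.7 3.8 0.7
  endloop
 endfacet
 facet normal -0.111 -0.789 -0.604
  outer loop
   vertex 2.0 1.2 2.6
   vertex 1.5 1.5 2.3
   vertex 1.5 2.8 0.6
  endloop
 endfacet
 facet normal -0.257 -0.863 -0.435
  outer loop
   vertex 2.0 1.2 2.6
   vertex 0.3 1.0 4.0
   vertex 1.5 1.5 2.3
  endloop
 endfacet
 facet normal 0.617 -0.363 0.698
  outer loop
   vertex 2.0 1.2 2.6
   vertex 2.4 3.8 3.6
   vertex 0.3 1.0 4.0
  endloop
 endfacet
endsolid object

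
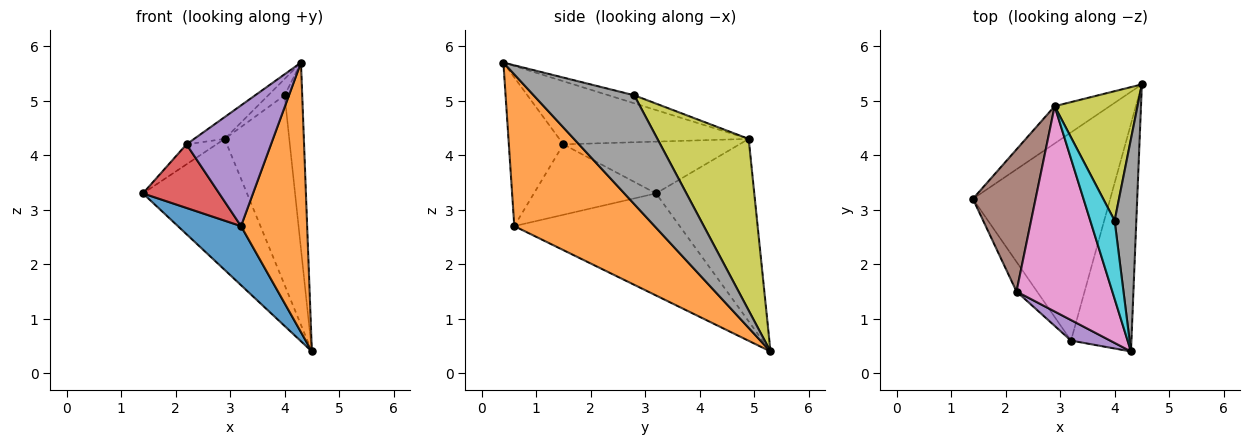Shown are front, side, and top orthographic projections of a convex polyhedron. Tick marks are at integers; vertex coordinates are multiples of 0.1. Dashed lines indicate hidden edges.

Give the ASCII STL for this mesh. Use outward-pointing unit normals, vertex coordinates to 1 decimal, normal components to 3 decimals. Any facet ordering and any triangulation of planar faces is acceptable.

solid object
 facet normal -0.582 -0.222 -0.783
  outer loop
   vertex 3.2 0.6 2.7
   vertex 1.4 3.2 3.3
   vertex 4.5 5.3 0.4
  endloop
 endfacet
 facet normal 0.851 -0.401 -0.339
  outer loop
   vertex 3.2 0.6 2.7
   vertex 4.5 5.3 0.4
   vertex 4.3 0.4 5.7
  endloop
 endfacet
 facet normal -0.672 0.712 -0.203
  outer loop
   vertex 2.9 4.9 4.3
   vertex 4.5 5.3 0.4
   vertex 1.4 3.2 3.3
  endloop
 endfacet
 facet normal -0.823 -0.514 -0.240
  outer loop
   vertex 2.2 1.5 4.2
   vertex 1.4 3.2 3.3
   vertex 3.2 0.6 2.7
  endloop
 endfacet
 facet normal -0.537 -0.832 0.141
  outer loop
   vertex 2.2 1.5 4.2
   vertex 3.2 0.6 2.7
   vertex 4.3 0.4 5.7
  endloop
 endfacet
 facet normal -0.633 0.108 0.766
  outer loop
   vertex 2.2 1.5 4.2
   vertex 2.9 4.9 4.3
   vertex 1.4 3.2 3.3
  endloop
 endfacet
 facet normal -0.548 0.088 0.832
  outer loop
   vertex 2.2 1.5 4.2
   vertex 4.3 0.4 5.7
   vertex 2.9 4.9 4.3
  endloop
 endfacet
 facet normal 0.967 0.169 0.193
  outer loop
   vertex 4.0 2.8 5.1
   vertex 4.3 0.4 5.7
   vertex 4.5 5.3 0.4
  endloop
 endfacet
 facet normal 0.759 0.537 0.367
  outer loop
   vertex 4.0 2.8 5.1
   vertex 4.5 5.3 0.4
   vertex 2.9 4.9 4.3
  endloop
 endfacet
 facet normal -0.306 0.195 0.932
  outer loop
   vertex 4.0 2.8 5.1
   vertex 2.9 4.9 4.3
   vertex 4.3 0.4 5.7
  endloop
 endfacet
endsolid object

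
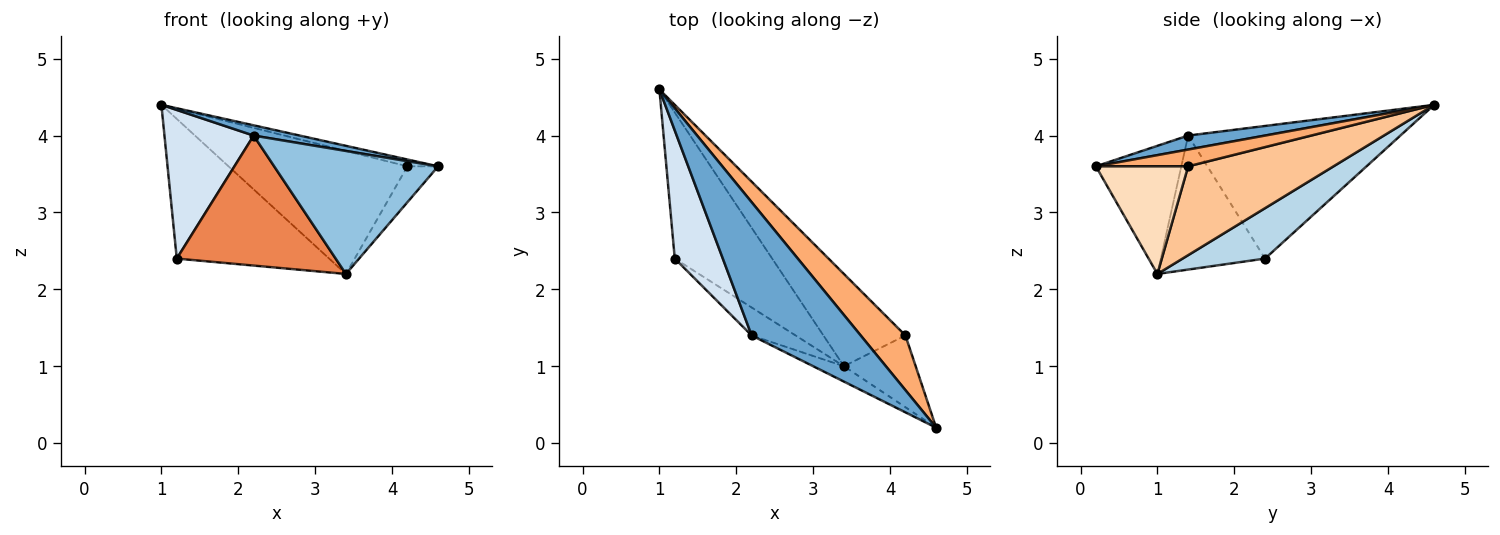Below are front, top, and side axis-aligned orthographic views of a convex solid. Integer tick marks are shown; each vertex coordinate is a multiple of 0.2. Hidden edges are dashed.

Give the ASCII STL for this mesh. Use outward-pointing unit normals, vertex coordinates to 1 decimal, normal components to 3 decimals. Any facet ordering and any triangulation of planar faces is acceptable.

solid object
 facet normal 0.127 -0.076 0.989
  outer loop
   vertex 2.2 1.4 4.0
   vertex 4.6 0.2 3.6
   vertex 1.0 4.6 4.4
  endloop
 endfacet
 facet normal -0.459 -0.882 -0.110
  outer loop
   vertex 2.2 1.4 4.0
   vertex 3.4 1.0 2.2
   vertex 4.6 0.2 3.6
  endloop
 endfacet
 facet normal 0.350 0.647 -0.677
  outer loop
   vertex 1.2 2.4 2.4
   vertex 1.0 4.6 4.4
   vertex 3.4 1.0 2.2
  endloop
 endfacet
 facet normal -0.874 -0.368 0.317
  outer loop
   vertex 1.2 2.4 2.4
   vertex 2.2 1.4 4.0
   vertex 1.0 4.6 4.4
  endloop
 endfacet
 facet normal -0.540 -0.823 -0.177
  outer loop
   vertex 1.2 2.4 2.4
   vertex 3.4 1.0 2.2
   vertex 2.2 1.4 4.0
  endloop
 endfacet
 facet normal 0.349 0.116 0.930
  outer loop
   vertex 4.2 1.4 3.6
   vertex 1.0 4.6 4.4
   vertex 4.6 0.2 3.6
  endloop
 endfacet
 facet normal 0.545 0.671 -0.503
  outer loop
   vertex 4.2 1.4 3.6
   vertex 3.4 1.0 2.2
   vertex 1.0 4.6 4.4
  endloop
 endfacet
 facet normal 0.802 0.267 -0.535
  outer loop
   vertex 4.2 1.4 3.6
   vertex 4.6 0.2 3.6
   vertex 3.4 1.0 2.2
  endloop
 endfacet
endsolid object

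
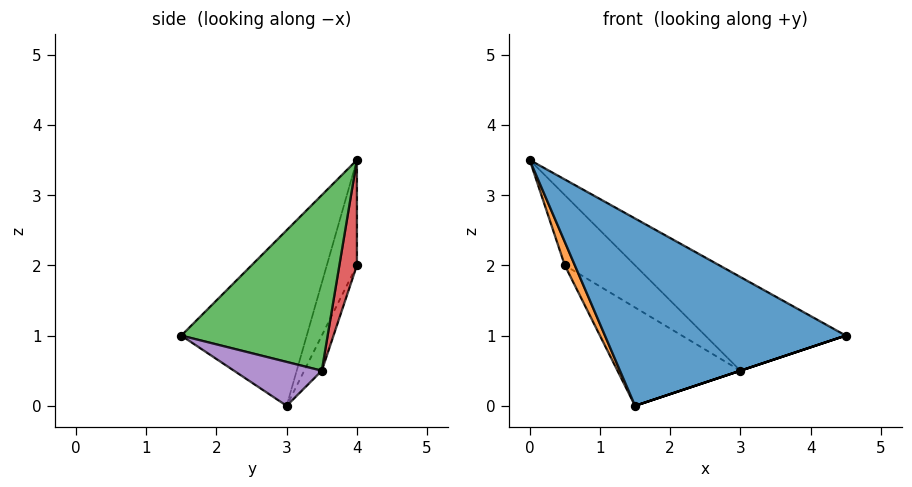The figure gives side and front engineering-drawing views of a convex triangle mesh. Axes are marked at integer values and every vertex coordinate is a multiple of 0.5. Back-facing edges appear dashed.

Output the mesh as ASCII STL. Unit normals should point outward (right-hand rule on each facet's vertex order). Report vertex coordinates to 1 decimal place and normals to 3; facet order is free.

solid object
 facet normal -0.461 -0.886 0.055
  outer loop
   vertex 1.5 3.0 0.0
   vertex 4.5 1.5 1.0
   vertex 0.0 4.0 3.5
  endloop
 endfacet
 facet normal -0.905 -0.302 -0.302
  outer loop
   vertex 0.5 4.0 2.0
   vertex 1.5 3.0 0.0
   vertex 0.0 4.0 3.5
  endloop
 endfacet
 facet normal 0.617 0.592 0.518
  outer loop
   vertex 3.0 3.5 0.5
   vertex 0.0 4.0 3.5
   vertex 4.5 1.5 1.0
  endloop
 endfacet
 facet normal 0.242 0.967 0.081
  outer loop
   vertex 3.0 3.5 0.5
   vertex 0.5 4.0 2.0
   vertex 0.0 4.0 3.5
  endloop
 endfacet
 facet normal 0.316 0.000 -0.949
  outer loop
   vertex 3.0 3.5 0.5
   vertex 4.5 1.5 1.0
   vertex 1.5 3.0 0.0
  endloop
 endfacet
 facet normal -0.123 0.862 -0.492
  outer loop
   vertex 3.0 3.5 0.5
   vertex 1.5 3.0 0.0
   vertex 0.5 4.0 2.0
  endloop
 endfacet
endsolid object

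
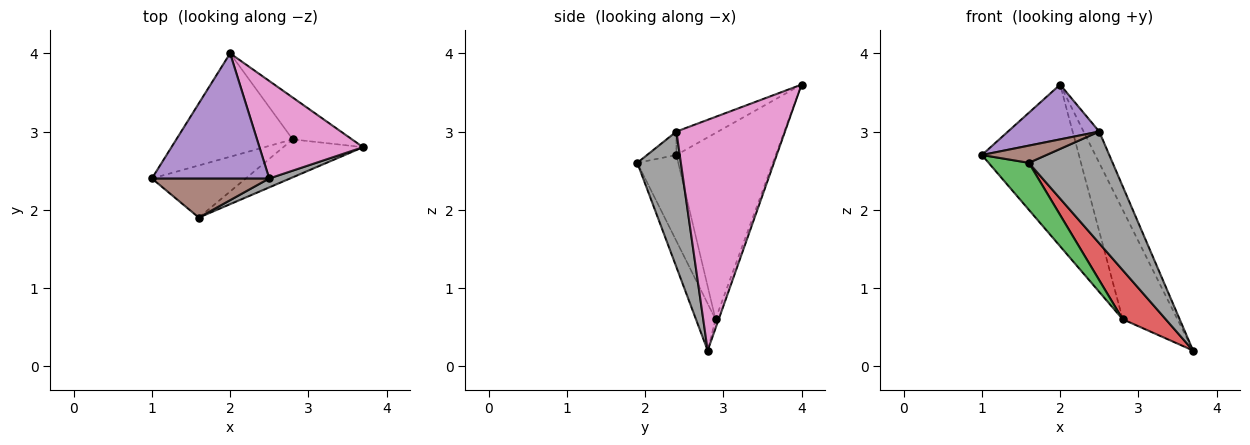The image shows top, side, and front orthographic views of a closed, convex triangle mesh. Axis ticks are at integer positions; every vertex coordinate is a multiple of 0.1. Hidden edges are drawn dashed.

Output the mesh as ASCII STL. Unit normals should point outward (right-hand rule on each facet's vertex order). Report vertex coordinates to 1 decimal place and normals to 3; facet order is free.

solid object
 facet normal -0.653 0.638 -0.408
  outer loop
   vertex 2.8 2.9 0.6
   vertex 1.0 2.4 2.7
   vertex 2.0 4.0 3.6
  endloop
 endfacet
 facet normal -0.055 0.933 -0.357
  outer loop
   vertex 2.8 2.9 0.6
   vertex 2.0 4.0 3.6
   vertex 3.7 2.8 0.2
  endloop
 endfacet
 facet normal -0.563 -0.553 -0.614
  outer loop
   vertex 2.8 2.9 0.6
   vertex 1.6 1.9 2.6
   vertex 1.0 2.4 2.7
  endloop
 endfacet
 facet normal -0.338 -0.745 -0.575
  outer loop
   vertex 2.8 2.9 0.6
   vertex 3.7 2.8 0.2
   vertex 1.6 1.9 2.6
  endloop
 endfacet
 facet normal -0.180 -0.394 0.901
  outer loop
   vertex 2.5 2.4 3.0
   vertex 2.0 4.0 3.6
   vertex 1.0 2.4 2.7
  endloop
 endfacet
 facet normal -0.180 -0.396 0.900
  outer loop
   vertex 2.5 2.4 3.0
   vertex 1.0 2.4 2.7
   vertex 1.6 1.9 2.6
  endloop
 endfacet
 facet normal 0.904 0.130 0.406
  outer loop
   vertex 2.5 2.4 3.0
   vertex 3.7 2.8 0.2
   vertex 2.0 4.0 3.6
  endloop
 endfacet
 facet normal 0.460 -0.885 0.071
  outer loop
   vertex 2.5 2.4 3.0
   vertex 1.6 1.9 2.6
   vertex 3.7 2.8 0.2
  endloop
 endfacet
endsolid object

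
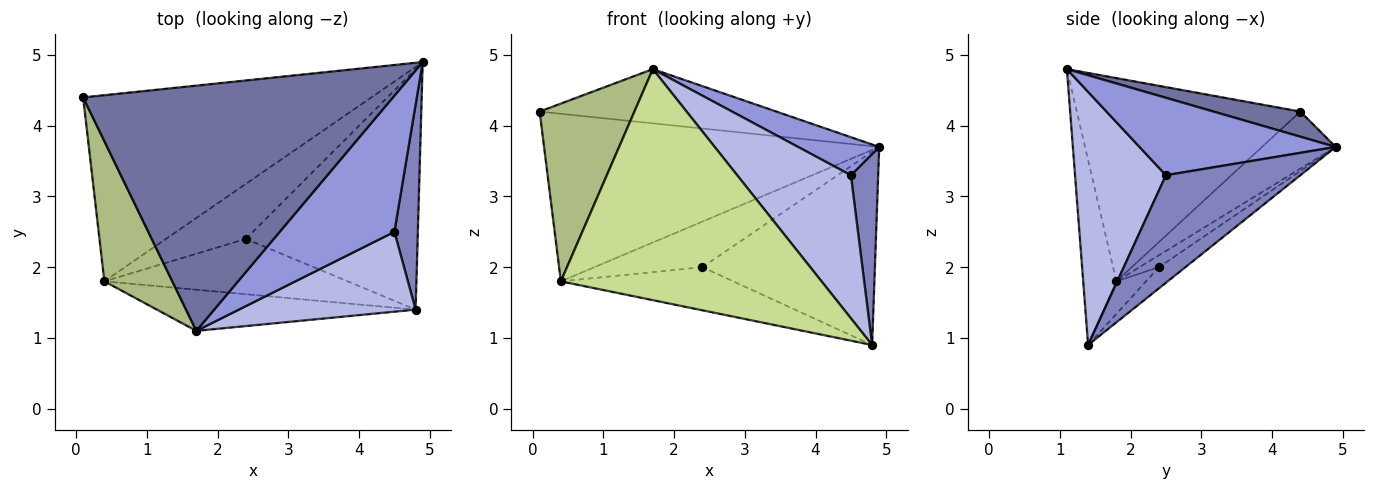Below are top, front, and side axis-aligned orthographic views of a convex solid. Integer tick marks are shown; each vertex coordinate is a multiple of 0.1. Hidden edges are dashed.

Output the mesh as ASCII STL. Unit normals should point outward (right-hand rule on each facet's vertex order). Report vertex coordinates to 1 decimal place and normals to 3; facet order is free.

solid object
 facet normal 0.079 0.215 0.973
  outer loop
   vertex 1.7 1.1 4.8
   vertex 4.9 4.9 3.7
   vertex 0.1 4.4 4.2
  endloop
 endfacet
 facet normal 0.958 -0.195 0.209
  outer loop
   vertex 4.5 2.5 3.3
   vertex 4.8 1.4 0.9
   vertex 4.9 4.9 3.7
  endloop
 endfacet
 facet normal 0.545 -0.225 0.807
  outer loop
   vertex 4.5 2.5 3.3
   vertex 4.9 4.9 3.7
   vertex 1.7 1.1 4.8
  endloop
 endfacet
 facet normal 0.572 -0.716 0.400
  outer loop
   vertex 4.5 2.5 3.3
   vertex 1.7 1.1 4.8
   vertex 4.8 1.4 0.9
  endloop
 endfacet
 facet normal -0.146 0.662 -0.735
  outer loop
   vertex 0.4 1.8 1.8
   vertex 0.1 4.4 4.2
   vertex 4.9 4.9 3.7
  endloop
 endfacet
 facet normal -0.880 -0.373 0.294
  outer loop
   vertex 0.4 1.8 1.8
   vertex 1.7 1.1 4.8
   vertex 0.1 4.4 4.2
  endloop
 endfacet
 facet normal -0.124 -0.977 -0.174
  outer loop
   vertex 0.4 1.8 1.8
   vertex 4.8 1.4 0.9
   vertex 1.7 1.1 4.8
  endloop
 endfacet
 facet normal -0.096 0.623 -0.776
  outer loop
   vertex 2.4 2.4 2.0
   vertex 4.9 4.9 3.7
   vertex 4.8 1.4 0.9
  endloop
 endfacet
 facet normal -0.114 0.634 -0.765
  outer loop
   vertex 2.4 2.4 2.0
   vertex 0.4 1.8 1.8
   vertex 4.9 4.9 3.7
  endloop
 endfacet
 facet normal -0.105 0.611 -0.785
  outer loop
   vertex 2.4 2.4 2.0
   vertex 4.8 1.4 0.9
   vertex 0.4 1.8 1.8
  endloop
 endfacet
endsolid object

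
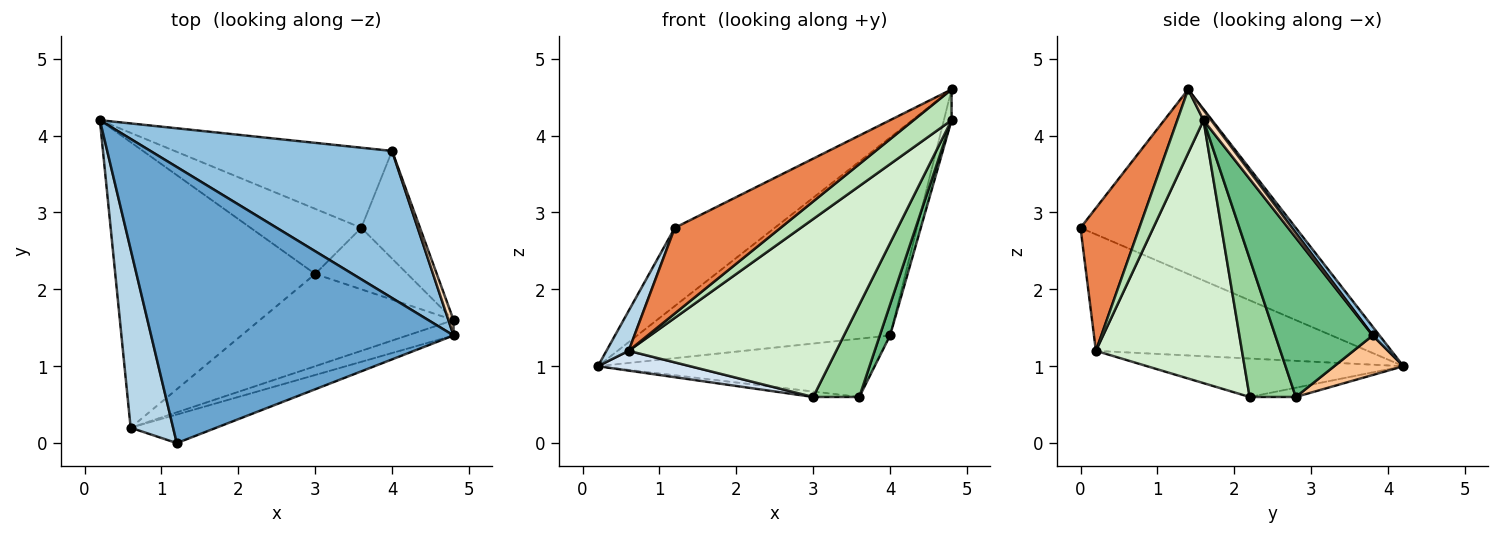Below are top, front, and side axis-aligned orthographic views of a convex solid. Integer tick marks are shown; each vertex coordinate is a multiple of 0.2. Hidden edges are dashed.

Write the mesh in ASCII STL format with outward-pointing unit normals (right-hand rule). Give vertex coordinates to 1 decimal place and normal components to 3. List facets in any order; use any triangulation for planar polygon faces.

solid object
 facet normal -0.506 0.235 0.830
  outer loop
   vertex 1.2 0.0 2.8
   vertex 4.8 1.4 4.6
   vertex 0.2 4.2 1.0
  endloop
 endfacet
 facet normal 0.022 0.802 0.596
  outer loop
   vertex 4.0 3.8 1.4
   vertex 0.2 4.2 1.0
   vertex 4.8 1.4 4.6
  endloop
 endfacet
 facet normal -0.937 -0.077 0.342
  outer loop
   vertex 0.6 0.2 1.2
   vertex 1.2 0.0 2.8
   vertex 0.2 4.2 1.0
  endloop
 endfacet
 facet normal -0.188 -0.068 -0.980
  outer loop
   vertex 0.6 0.2 1.2
   vertex 0.2 4.2 1.0
   vertex 3.0 2.2 0.6
  endloop
 endfacet
 facet normal 0.466 -0.839 -0.280
  outer loop
   vertex 0.6 0.2 1.2
   vertex 4.8 1.4 4.6
   vertex 1.2 0.0 2.8
  endloop
 endfacet
 facet normal -0.083 0.083 -0.993
  outer loop
   vertex 3.6 2.8 0.6
   vertex 3.0 2.2 0.6
   vertex 0.2 4.2 1.0
  endloop
 endfacet
 facet normal 0.145 0.582 -0.800
  outer loop
   vertex 3.6 2.8 0.6
   vertex 0.2 4.2 1.0
   vertex 4.0 3.8 1.4
  endloop
 endfacet
 facet normal 0.667 0.667 0.333
  outer loop
   vertex 4.8 1.6 4.2
   vertex 4.0 3.8 1.4
   vertex 4.8 1.4 4.6
  endloop
 endfacet
 facet normal 0.934 -0.098 -0.344
  outer loop
   vertex 4.8 1.6 4.2
   vertex 3.6 2.8 0.6
   vertex 4.0 3.8 1.4
  endloop
 endfacet
 facet normal 0.640 -0.640 -0.426
  outer loop
   vertex 4.8 1.6 4.2
   vertex 3.0 2.2 0.6
   vertex 3.6 2.8 0.6
  endloop
 endfacet
 facet normal 0.525 -0.761 -0.380
  outer loop
   vertex 4.8 1.6 4.2
   vertex 4.8 1.4 4.6
   vertex 0.6 0.2 1.2
  endloop
 endfacet
 facet normal 0.530 -0.753 -0.390
  outer loop
   vertex 4.8 1.6 4.2
   vertex 0.6 0.2 1.2
   vertex 3.0 2.2 0.6
  endloop
 endfacet
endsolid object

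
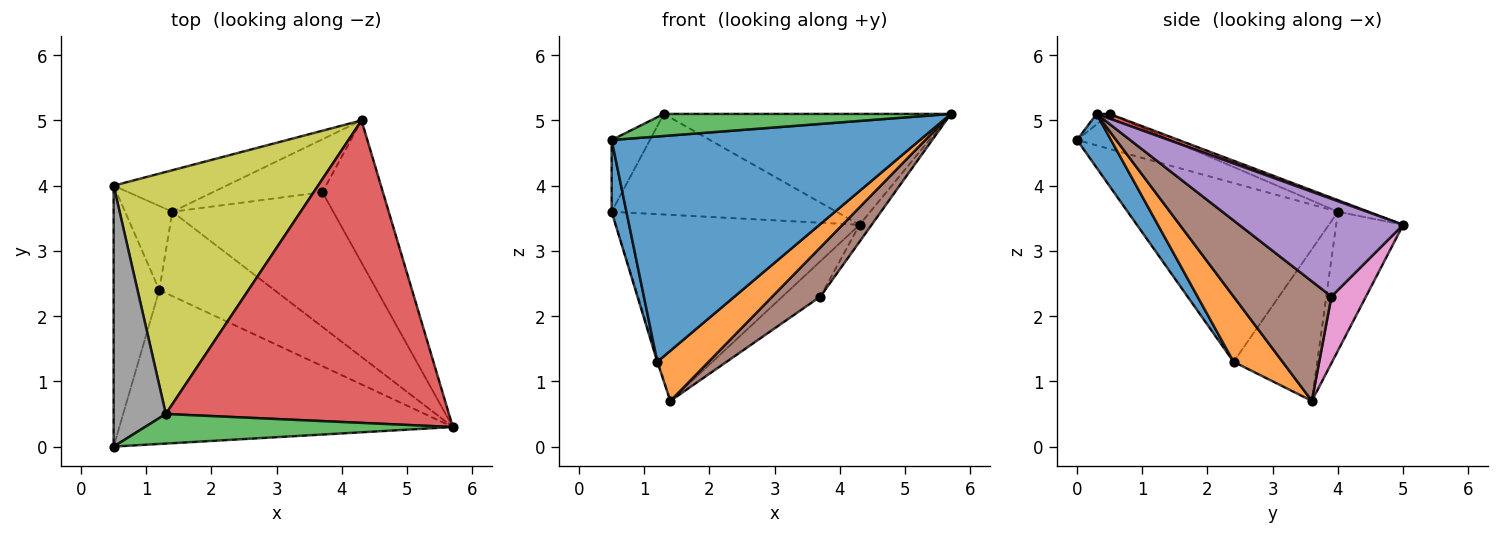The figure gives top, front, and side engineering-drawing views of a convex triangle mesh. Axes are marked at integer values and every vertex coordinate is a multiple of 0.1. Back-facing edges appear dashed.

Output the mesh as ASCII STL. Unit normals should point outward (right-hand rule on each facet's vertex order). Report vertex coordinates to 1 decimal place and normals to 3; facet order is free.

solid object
 facet normal 0.091 -0.822 -0.562
  outer loop
   vertex 1.2 2.4 1.3
   vertex 5.7 0.3 5.1
   vertex 0.5 0.0 4.7
  endloop
 endfacet
 facet normal 0.438 -0.459 -0.773
  outer loop
   vertex 1.2 2.4 1.3
   vertex 1.4 3.6 0.7
   vertex 5.7 0.3 5.1
  endloop
 endfacet
 facet normal -0.027 -0.598 0.801
  outer loop
   vertex 1.3 0.5 5.1
   vertex 0.5 0.0 4.7
   vertex 5.7 0.3 5.1
  endloop
 endfacet
 facet normal 0.016 0.344 0.939
  outer loop
   vertex 1.3 0.5 5.1
   vertex 5.7 0.3 5.1
   vertex 4.3 5.0 3.4
  endloop
 endfacet
 facet normal 0.848 0.063 -0.525
  outer loop
   vertex 3.7 3.9 2.3
   vertex 4.3 5.0 3.4
   vertex 5.7 0.3 5.1
  endloop
 endfacet
 facet normal 0.572 -0.281 -0.770
  outer loop
   vertex 3.7 3.9 2.3
   vertex 5.7 0.3 5.1
   vertex 1.4 3.6 0.7
  endloop
 endfacet
 facet normal 0.451 0.496 -0.742
  outer loop
   vertex 3.7 3.9 2.3
   vertex 1.4 3.6 0.7
   vertex 4.3 5.0 3.4
  endloop
 endfacet
 facet normal -0.544 0.223 0.809
  outer loop
   vertex 0.5 4.0 3.6
   vertex 0.5 0.0 4.7
   vertex 1.3 0.5 5.1
  endloop
 endfacet
 facet normal -0.052 0.383 0.922
  outer loop
   vertex 0.5 4.0 3.6
   vertex 1.3 0.5 5.1
   vertex 4.3 5.0 3.4
  endloop
 endfacet
 facet normal -0.259 0.943 -0.210
  outer loop
   vertex 0.5 4.0 3.6
   vertex 4.3 5.0 3.4
   vertex 1.4 3.6 0.7
  endloop
 endfacet
 facet normal -0.967 -0.068 -0.247
  outer loop
   vertex 0.5 4.0 3.6
   vertex 1.2 2.4 1.3
   vertex 0.5 0.0 4.7
  endloop
 endfacet
 facet normal -0.955 0.010 -0.298
  outer loop
   vertex 0.5 4.0 3.6
   vertex 1.4 3.6 0.7
   vertex 1.2 2.4 1.3
  endloop
 endfacet
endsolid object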